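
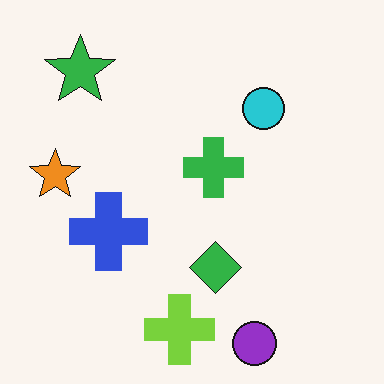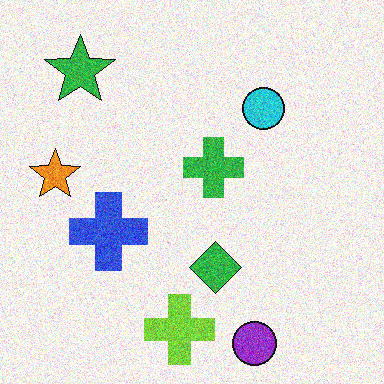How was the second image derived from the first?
Degraded with visible gaussian noise.

Random speckle covers the whole image, including the flat background.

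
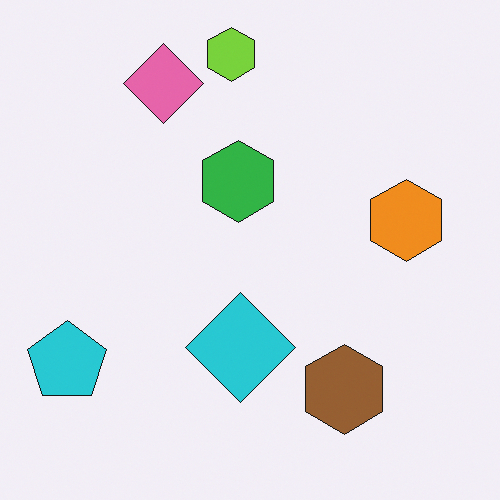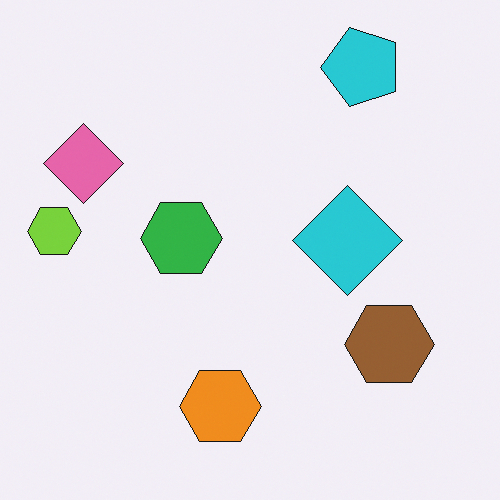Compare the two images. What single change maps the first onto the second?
The image was transposed (reflected across the top-left ↔ bottom-right diagonal).

Shapes have swapped their row and column positions — what was in the top-right is now in the bottom-left — a diagonal reflection.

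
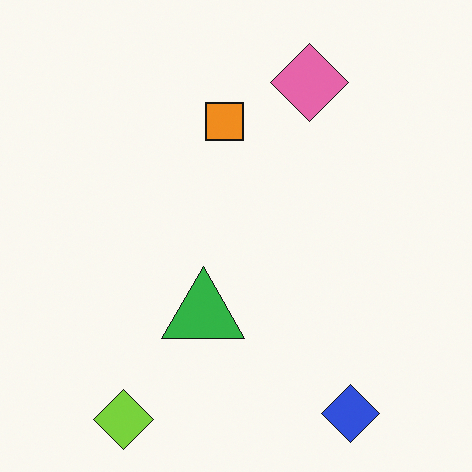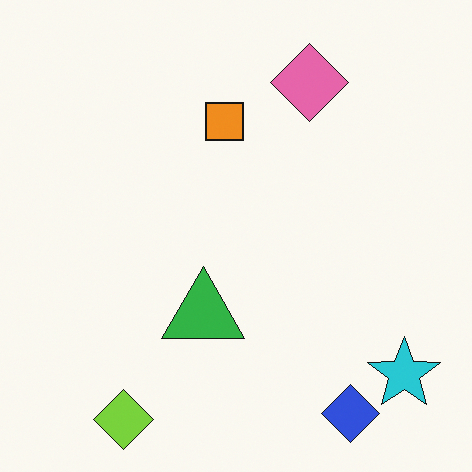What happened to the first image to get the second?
The transformation is: overlaid with an additional cyan star.

A cyan star appears in the second image that is absent from the first.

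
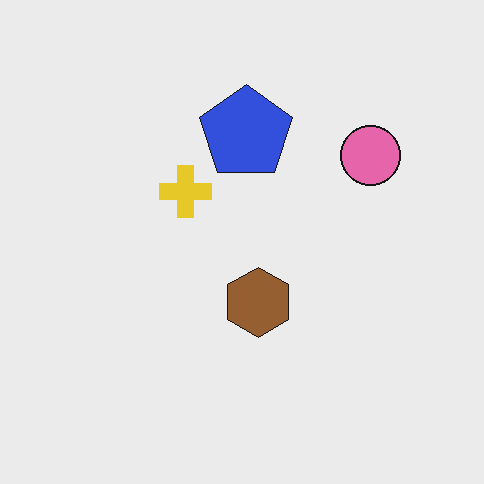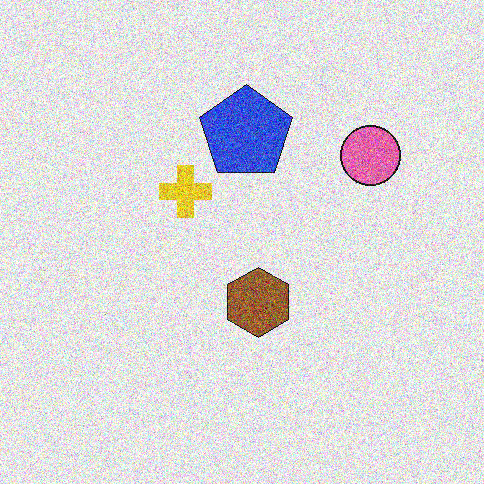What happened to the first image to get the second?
This is the original image degraded with a thick layer of grain.

Random speckle covers the whole image, including the flat background.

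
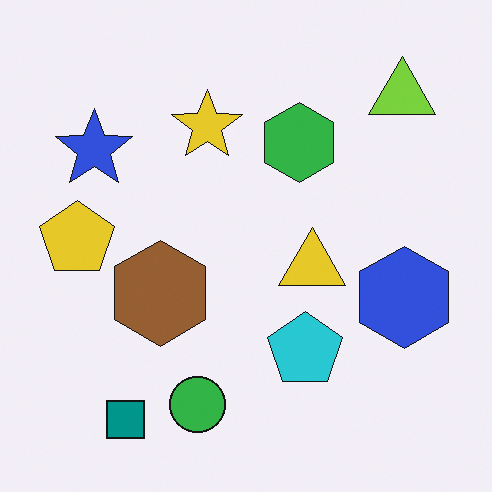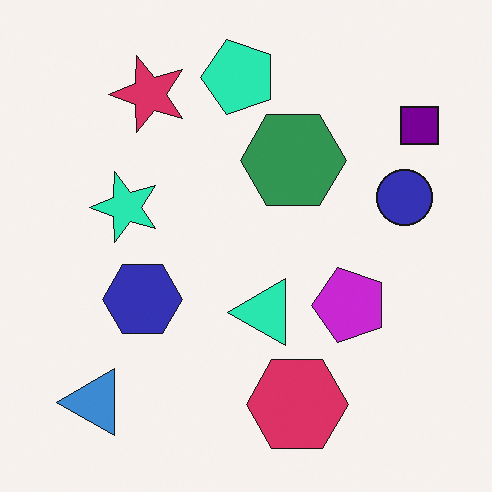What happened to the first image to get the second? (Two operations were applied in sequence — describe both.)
The second image is the first hue-shifted noticeably, then transposed (reflected across the top-left ↔ bottom-right diagonal).

Every shape's color has rotated by the same amount around the hue wheel — a uniform hue shift. Shapes have swapped their row and column positions — what was in the top-right is now in the bottom-left — a diagonal reflection.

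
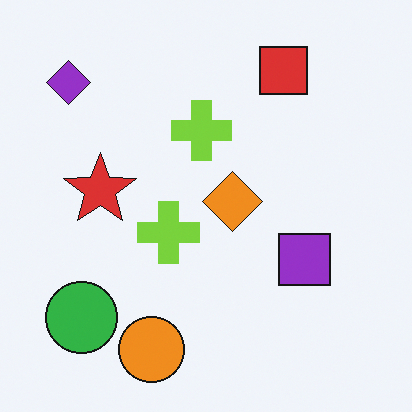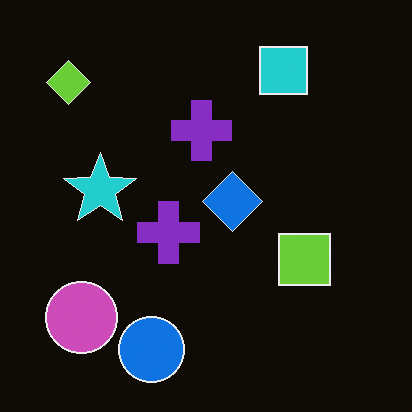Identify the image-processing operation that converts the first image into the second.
It was color-inverted (negative).

The light background has become dark and every shape's color is its complement — a photographic negative.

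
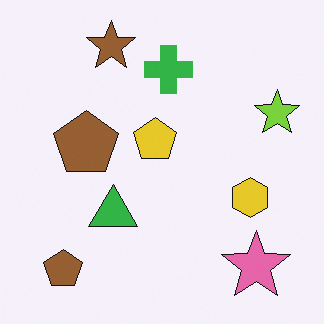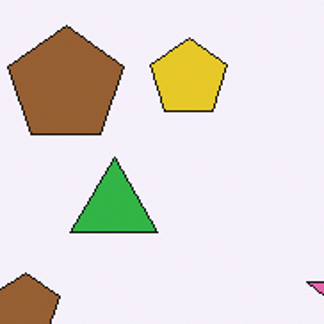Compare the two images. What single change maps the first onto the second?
Cropped tightly and scaled back up.

The visible shapes are larger and the field of view is narrower; shapes near the original edges may be partly or wholly outside the frame — a crop-and-rescale.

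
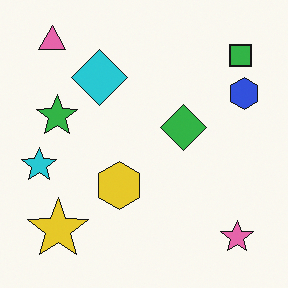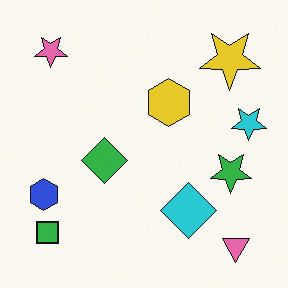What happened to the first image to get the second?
Rotated 180°.

The pink triangle sits in the top-left of the first image and the bottom-right of the second — consistent with a whole-image 180° rotation.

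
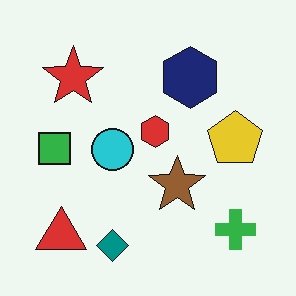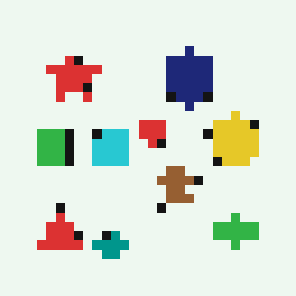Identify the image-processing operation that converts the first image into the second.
The transformation is: heavily pixelated into large blocks.

Shapes are reduced to large square blocks; fine edges and outlines are lost — a downscale-then-upscale (mosaic) effect.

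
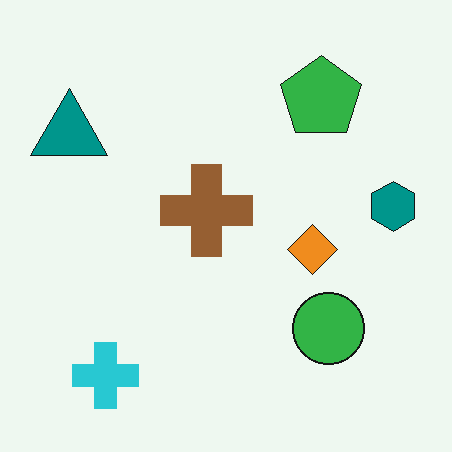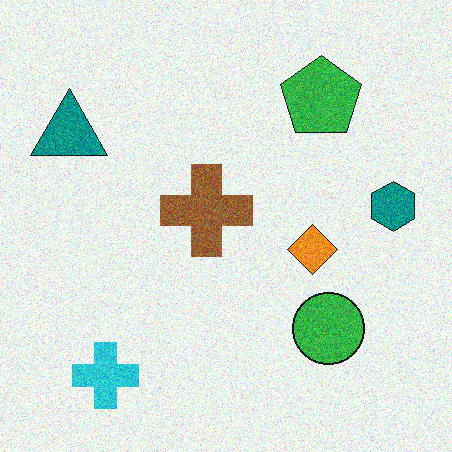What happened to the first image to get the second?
It was degraded with moderate additive noise.

Random speckle covers the whole image, including the flat background.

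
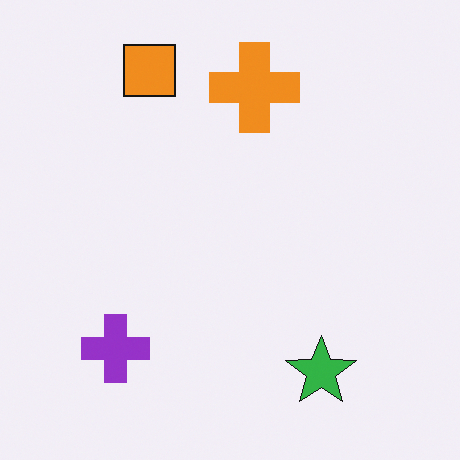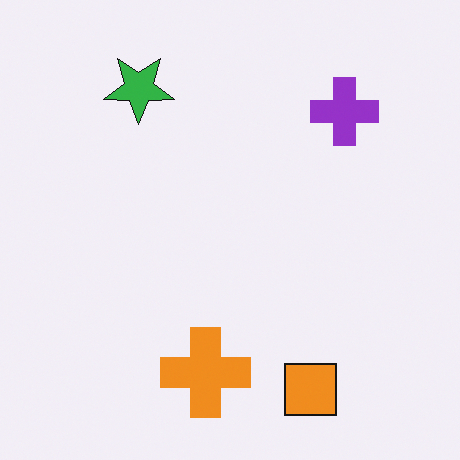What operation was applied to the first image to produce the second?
This is the original image rotated 180°.

The orange square sits in the top-left of the first image and the bottom-right of the second — consistent with a whole-image 180° rotation.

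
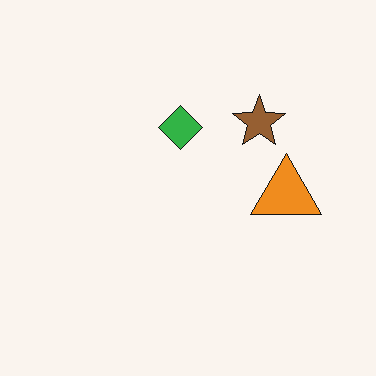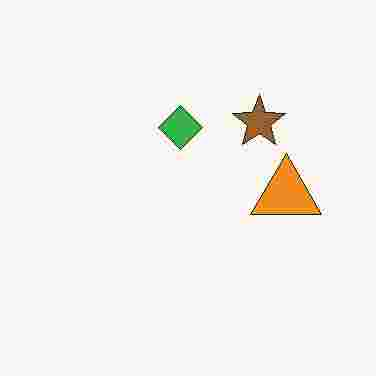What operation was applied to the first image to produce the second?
The image was degraded with heavy JPEG compression.

Blocky 8×8 compression artifacts appear around shape edges and the flat background shows ringing — characteristic JPEG degradation.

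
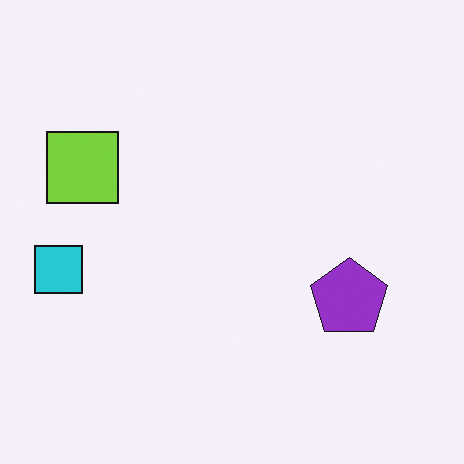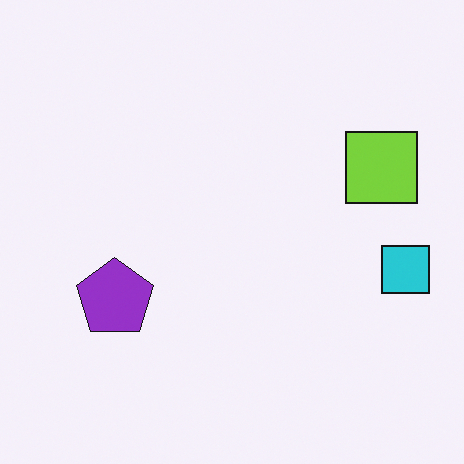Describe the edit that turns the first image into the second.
The transformation is: flipped horizontally (left ↔ right).

The cyan square is in the left of the first image and the right of the second — shapes on opposite sides of the vertical midline have swapped in a mirror flip.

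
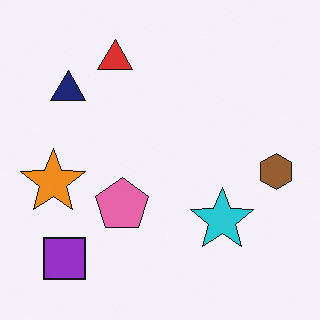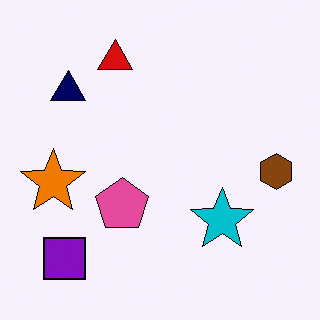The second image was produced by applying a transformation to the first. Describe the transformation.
The image was given slightly increased contrast.

Tones are pushed away from mid-grey across the whole image — a global contrast change.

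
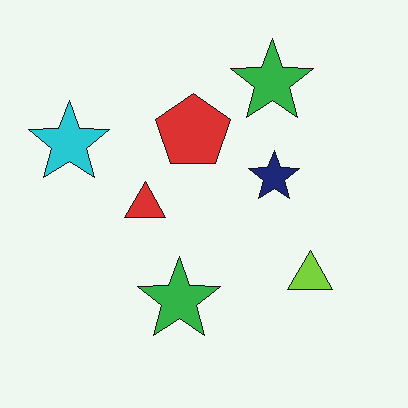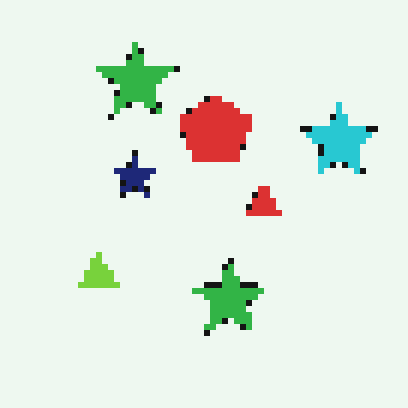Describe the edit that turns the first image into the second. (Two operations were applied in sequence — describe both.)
The image was pixelated into visible square blocks, then flipped horizontally (left ↔ right).

Shapes are reduced to large square blocks; fine edges and outlines are lost — a downscale-then-upscale (mosaic) effect. The cyan star is in the left of the first image and the right of the second — shapes on opposite sides of the vertical midline have swapped in a mirror flip.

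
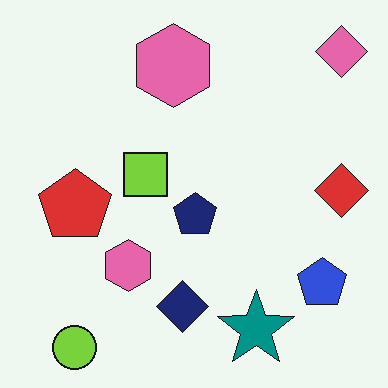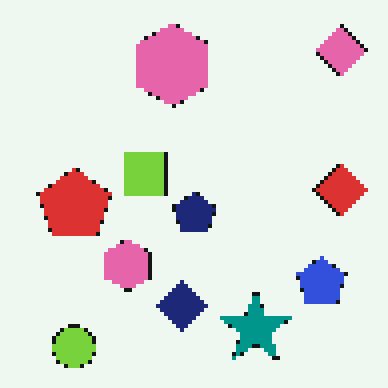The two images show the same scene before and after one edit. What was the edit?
The image was mildly pixelated.

Shapes are reduced to large square blocks; fine edges and outlines are lost — a downscale-then-upscale (mosaic) effect.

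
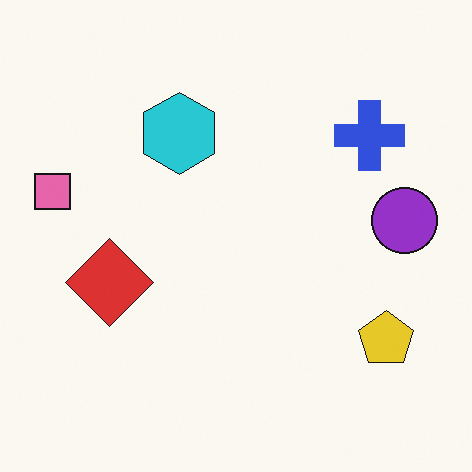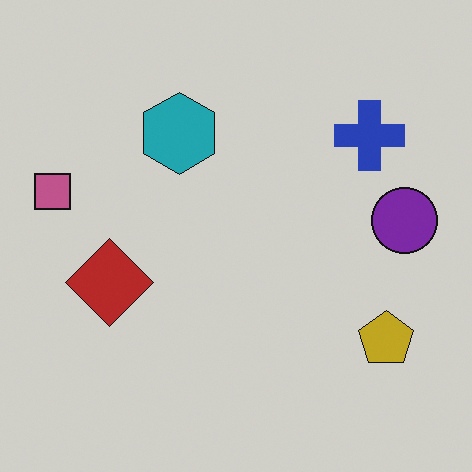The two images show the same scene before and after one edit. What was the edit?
The transformation is: darkened a little.

Every pixel — background and shapes alike — is uniformly darkened.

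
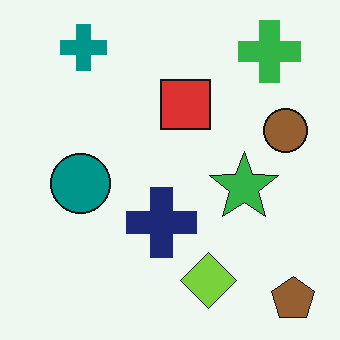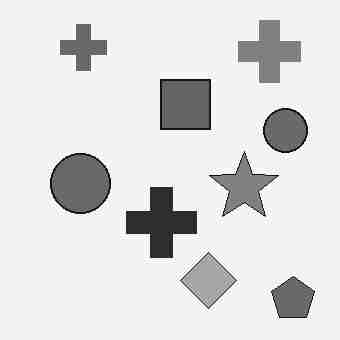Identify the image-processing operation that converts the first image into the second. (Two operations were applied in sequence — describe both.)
The image was converted to grayscale, then degraded with heavy JPEG compression.

All color is removed — every shape is now a shade of grey. Blocky 8×8 compression artifacts appear around shape edges and the flat background shows ringing — characteristic JPEG degradation.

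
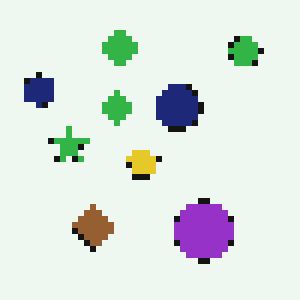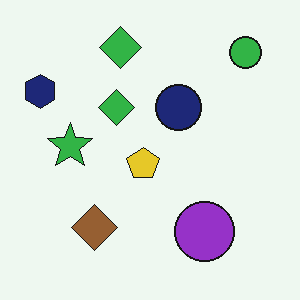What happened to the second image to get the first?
Pixelated into visible square blocks.

Shapes are reduced to large square blocks; fine edges and outlines are lost — a downscale-then-upscale (mosaic) effect.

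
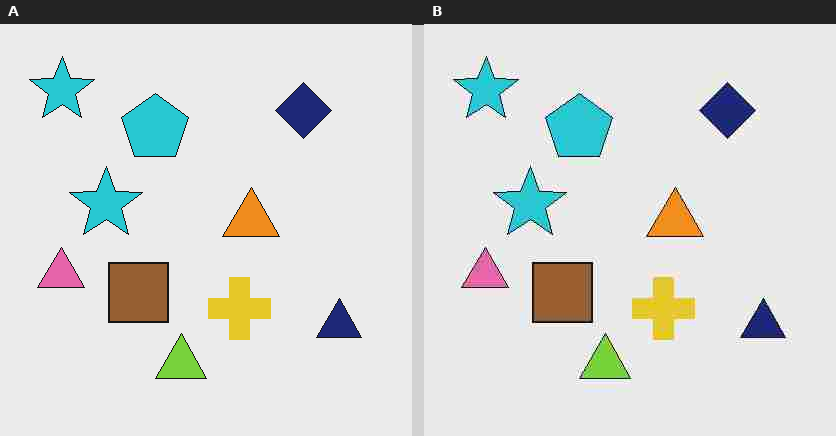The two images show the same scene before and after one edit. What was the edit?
Degraded with heavy JPEG compression.

Blocky 8×8 compression artifacts appear around shape edges and the flat background shows ringing — characteristic JPEG degradation.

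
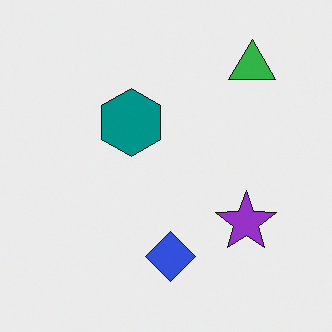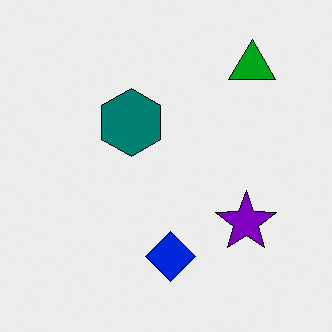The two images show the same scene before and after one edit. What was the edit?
The transformation is: given slightly increased contrast.

Tones are pushed away from mid-grey across the whole image — a global contrast change.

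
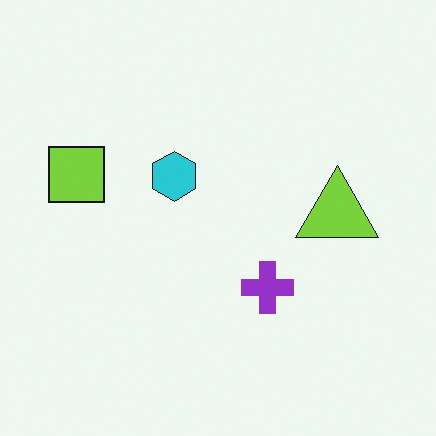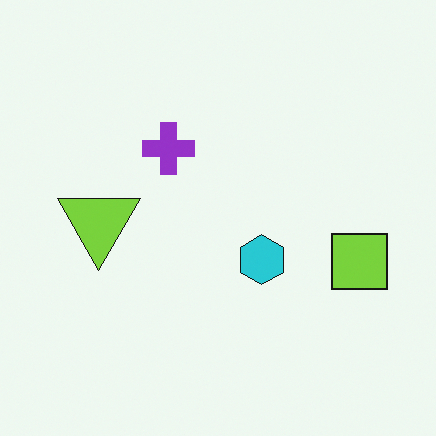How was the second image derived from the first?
The transformation is: rotated 180°.

The lime square sits in the left of the first image and the right of the second — consistent with a whole-image 180° rotation.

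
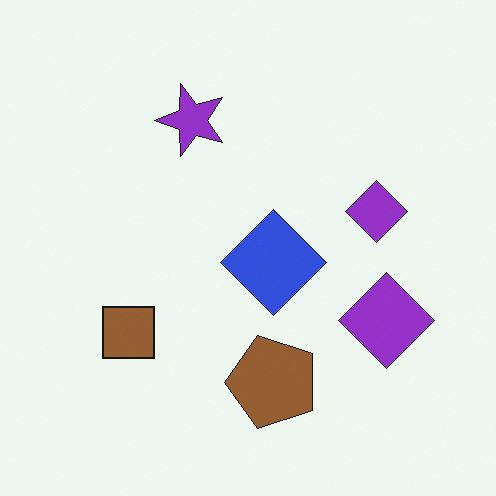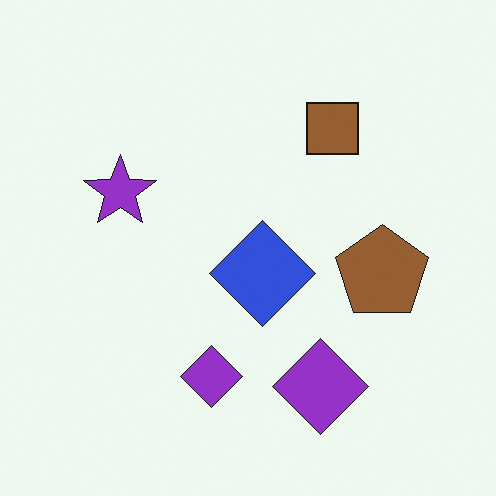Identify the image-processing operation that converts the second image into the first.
Transposed (reflected across the top-left ↔ bottom-right diagonal).

Shapes have swapped their row and column positions — what was in the top-right is now in the bottom-left — a diagonal reflection.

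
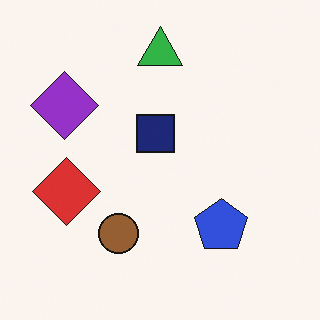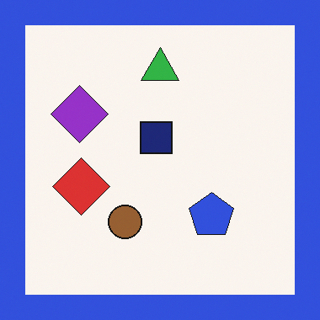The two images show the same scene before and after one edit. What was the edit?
The second image is the first framed with a blue border.

A solid blue frame runs around the edge of the second image, with the content slightly shrunk inside it.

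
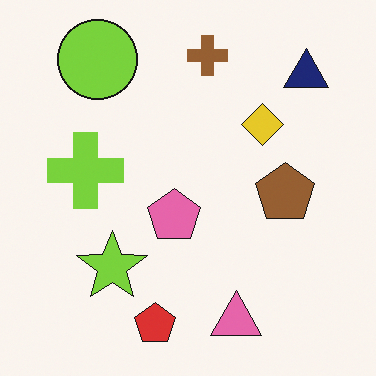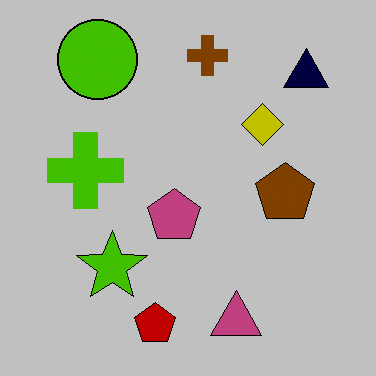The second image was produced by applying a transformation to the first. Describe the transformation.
This is the original image aggressively posterized.

Each flat color has snapped to a coarser quantized level — most visibly, the near-white background has dropped to a flat grey.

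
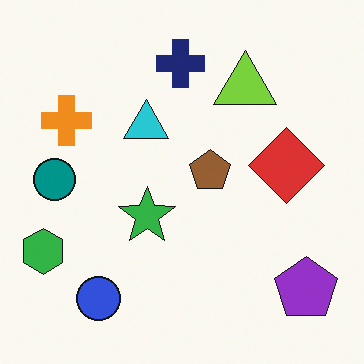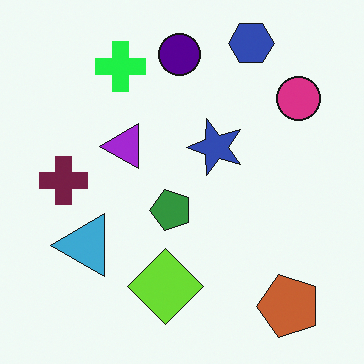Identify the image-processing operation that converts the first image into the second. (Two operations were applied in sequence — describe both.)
It was hue-shifted by a moderate amount, then transposed (reflected across the top-left ↔ bottom-right diagonal).

Every shape's color has rotated by the same amount around the hue wheel — a uniform hue shift. Shapes have swapped their row and column positions — what was in the top-right is now in the bottom-left — a diagonal reflection.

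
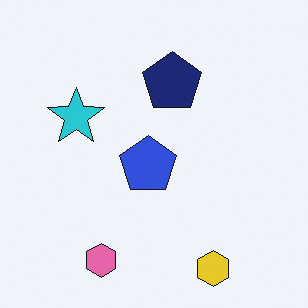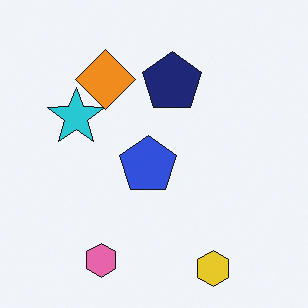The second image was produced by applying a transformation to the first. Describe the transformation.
Overlaid with an additional orange diamond.

An orange diamond appears in the second image that is absent from the first.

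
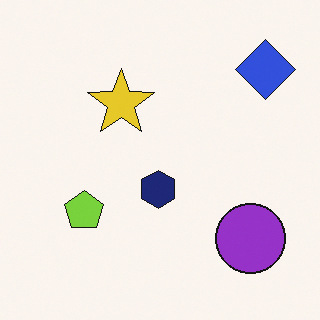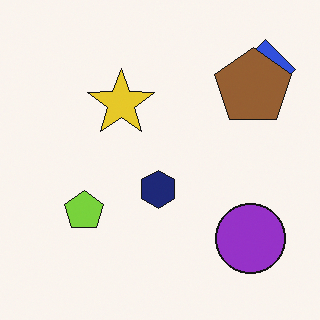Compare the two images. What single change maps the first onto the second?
It was overlaid with an additional brown pentagon.

A brown pentagon appears in the second image that is absent from the first.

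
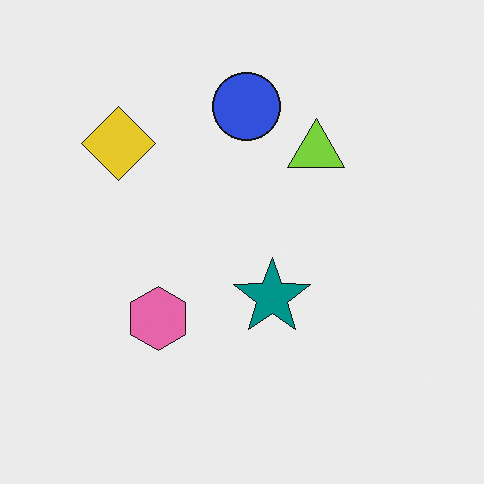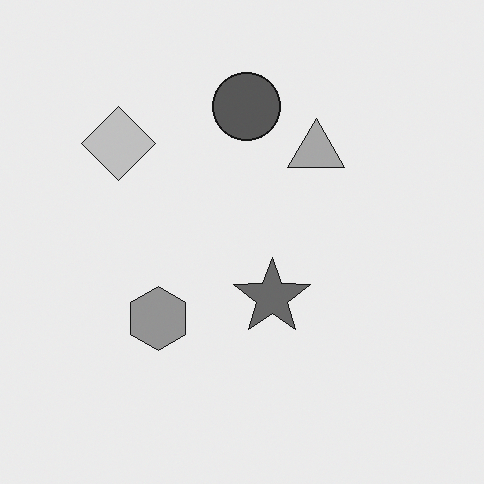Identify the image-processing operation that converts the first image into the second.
The image was converted to grayscale.

All color is removed — every shape is now a shade of grey.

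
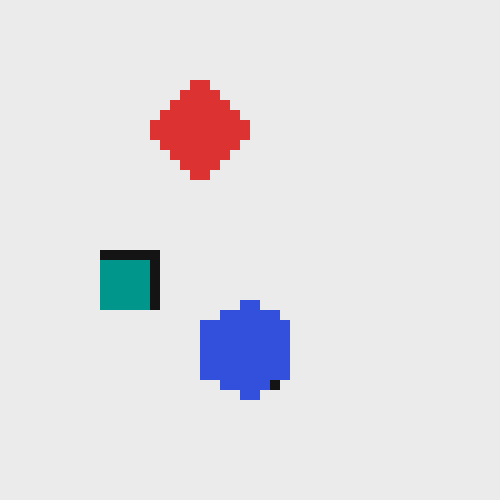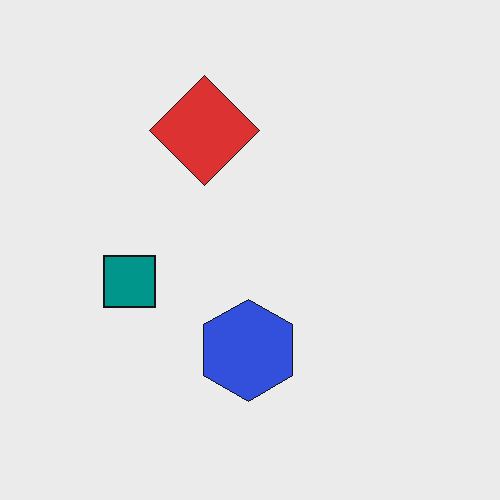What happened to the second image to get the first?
The first image is the second coarsely pixelated.

Shapes are reduced to large square blocks; fine edges and outlines are lost — a downscale-then-upscale (mosaic) effect.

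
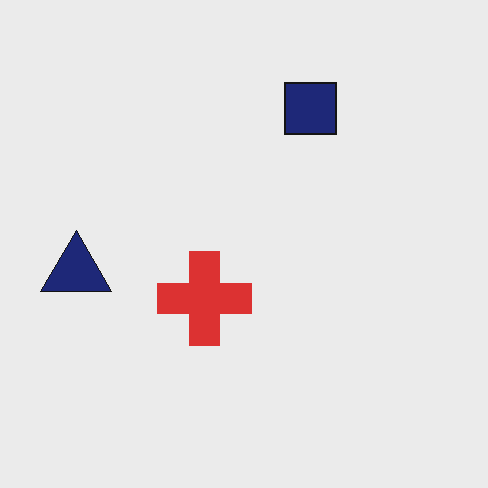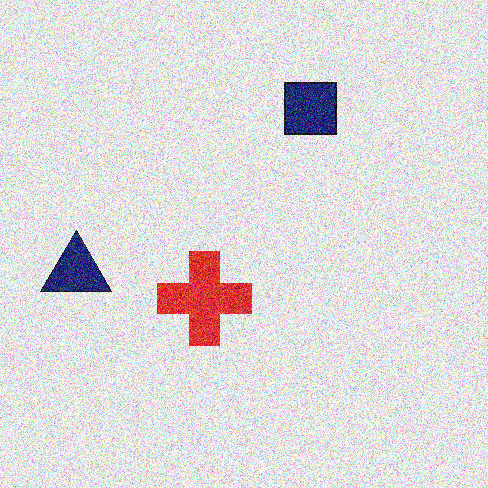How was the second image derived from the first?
This is the original image degraded with strong gaussian noise.

Random speckle covers the whole image, including the flat background.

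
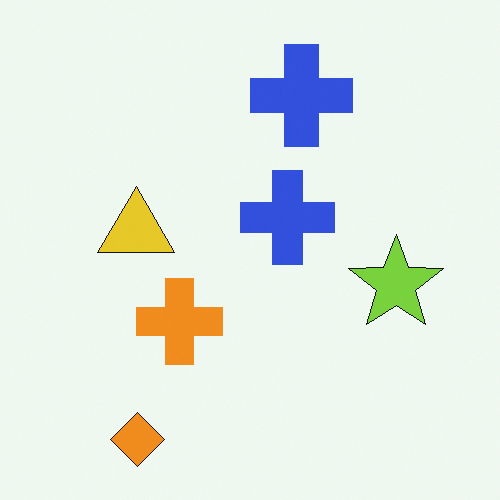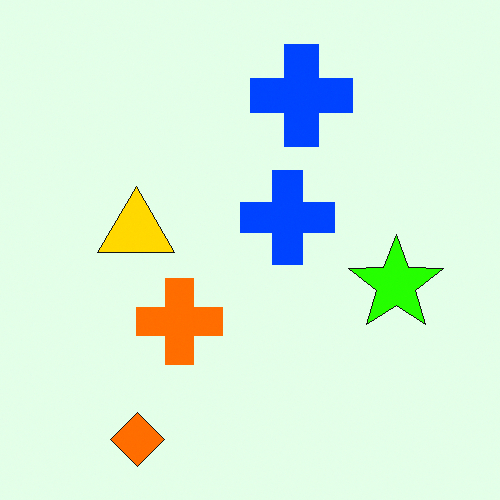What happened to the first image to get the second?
Heavily oversaturated.

All colors are more vivid — a global saturation change.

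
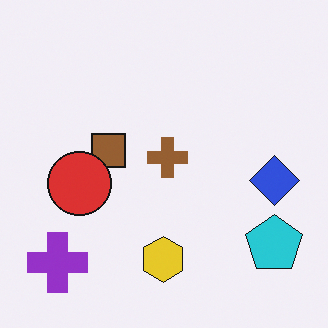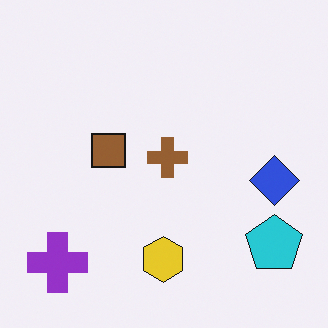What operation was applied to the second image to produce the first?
It was overlaid with an additional red circle.

A red circle appears in the first image that is absent from the second.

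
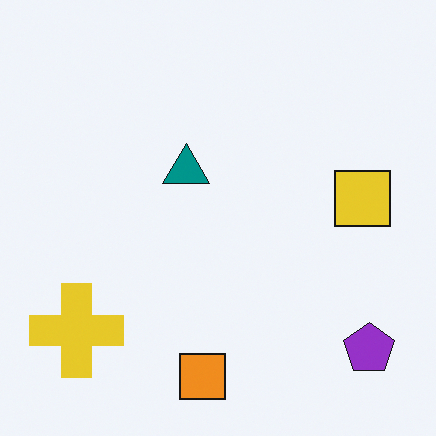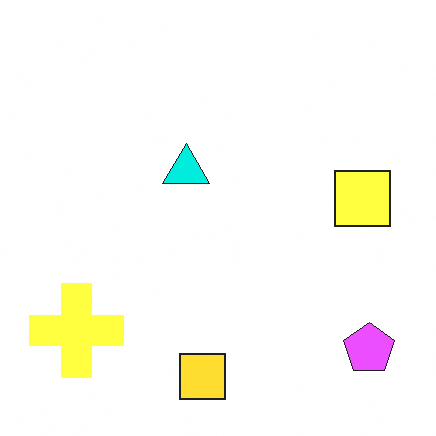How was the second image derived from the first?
It was substantially brightened.

Every pixel — background and shapes alike — is uniformly brightened.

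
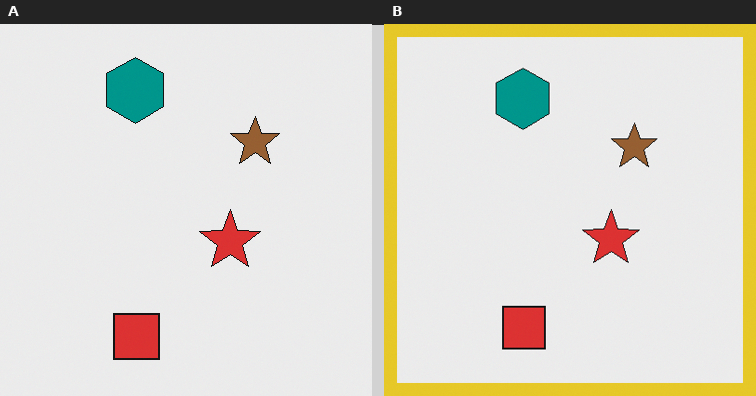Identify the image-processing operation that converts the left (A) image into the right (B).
The right (B) image is the left (A) framed with a yellow border.

A solid yellow frame runs around the edge of the right (B) image, with the content slightly shrunk inside it.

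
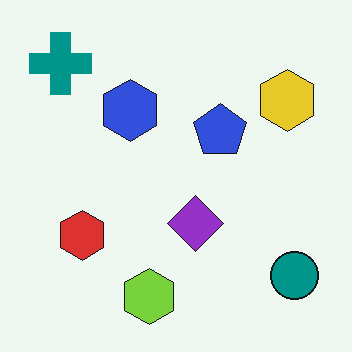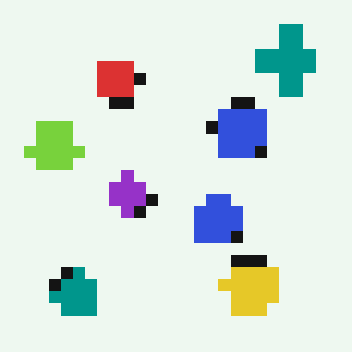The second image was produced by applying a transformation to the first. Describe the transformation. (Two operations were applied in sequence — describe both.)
The image was rotated 90° clockwise, then coarsely pixelated.

The teal cross sits in the top-left of the first image and the top-right of the second — consistent with a whole-image 90° clockwise rotation. Shapes are reduced to large square blocks; fine edges and outlines are lost — a downscale-then-upscale (mosaic) effect.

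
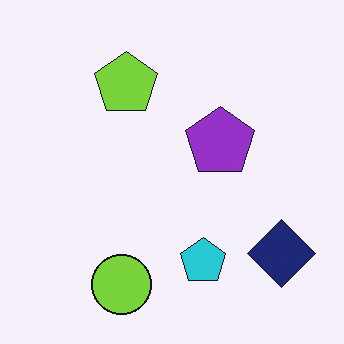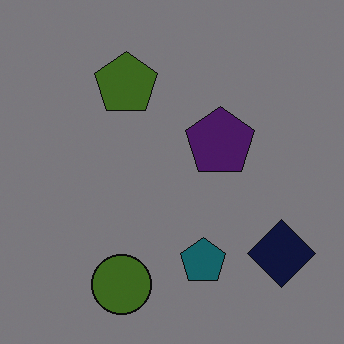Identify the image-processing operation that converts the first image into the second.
This is the original image darkened a lot.

Every pixel — background and shapes alike — is uniformly darkened.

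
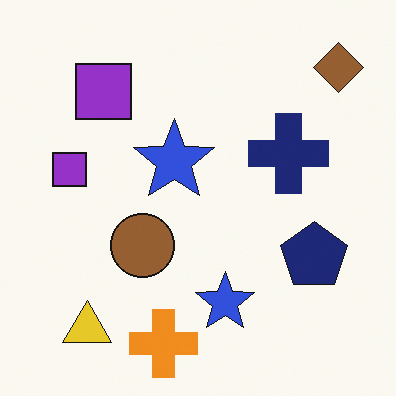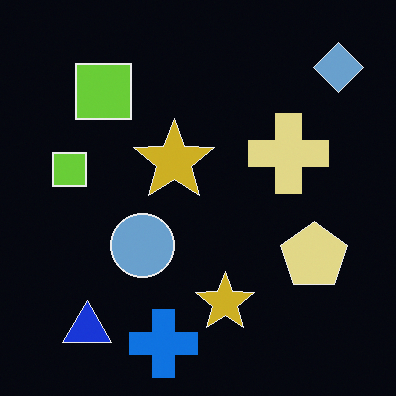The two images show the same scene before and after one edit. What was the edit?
Color-inverted (negative).

The light background has become dark and every shape's color is its complement — a photographic negative.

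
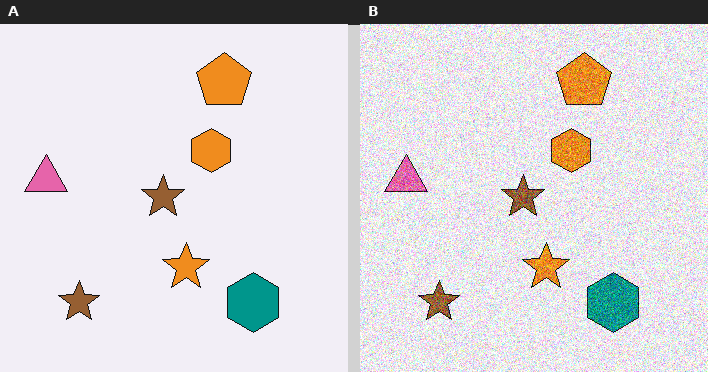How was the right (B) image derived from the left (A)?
This is the original image degraded with a thick layer of grain.

Random speckle covers the whole image, including the flat background.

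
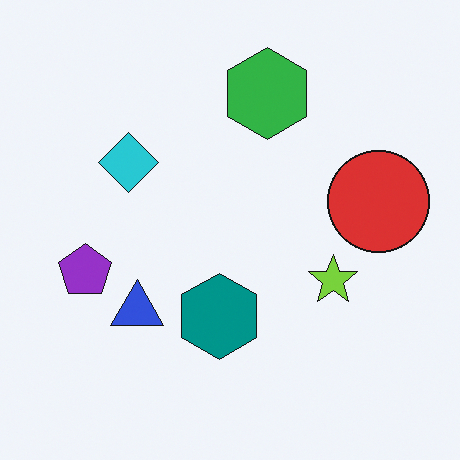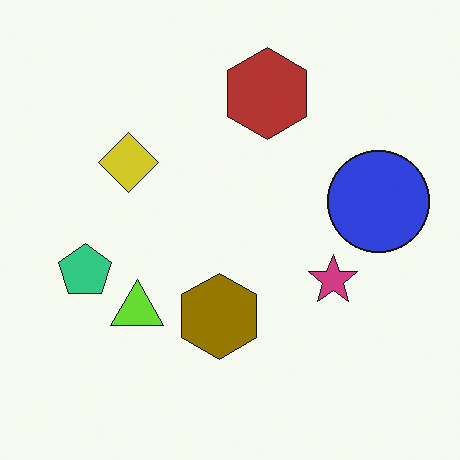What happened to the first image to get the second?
The transformation is: hue-shifted by a large amount.

Every shape's color has rotated by the same amount around the hue wheel — a uniform hue shift.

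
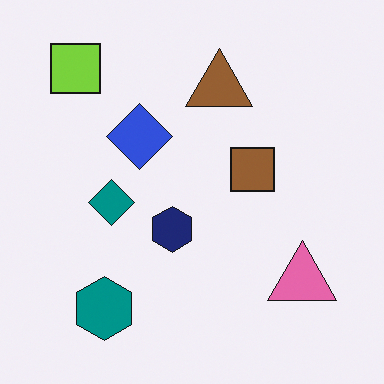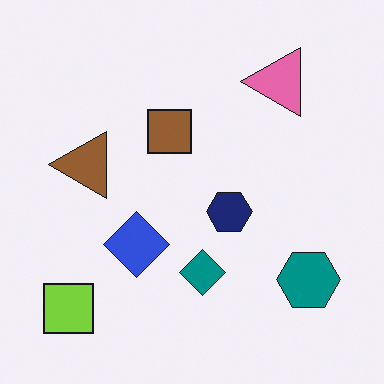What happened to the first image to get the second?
This is the original image rotated 90° counter-clockwise.

The lime square sits in the top-left of the first image and the bottom-left of the second — consistent with a whole-image 90° counter-clockwise rotation.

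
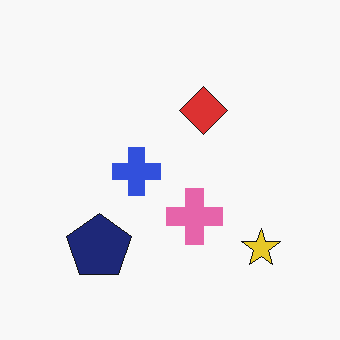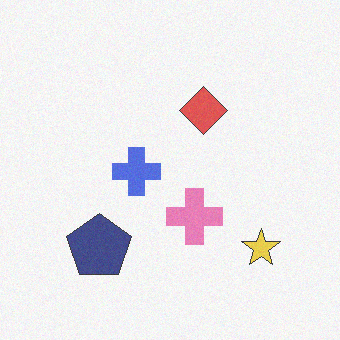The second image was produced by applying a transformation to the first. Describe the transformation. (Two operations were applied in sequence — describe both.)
The second image is the first given slightly reduced contrast, then degraded with a light layer of grain.

Tones are pushed toward mid-grey across the whole image — a global contrast change. Random speckle covers the whole image, including the flat background.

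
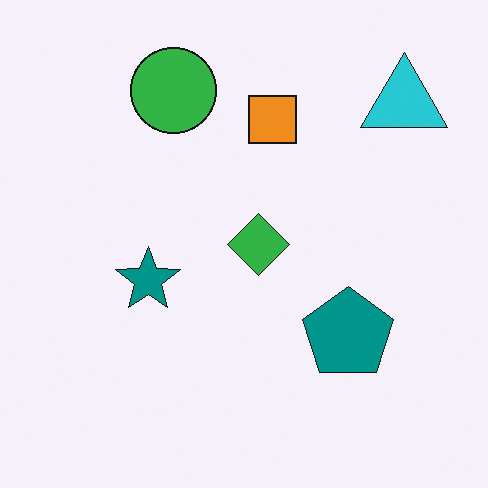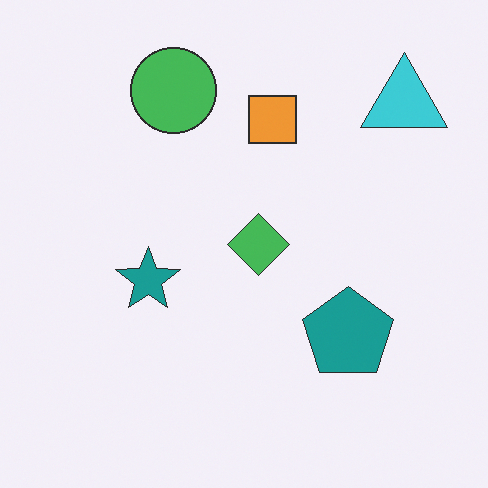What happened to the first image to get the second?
The second image is the first given slightly reduced contrast.

Tones are pushed toward mid-grey across the whole image — a global contrast change.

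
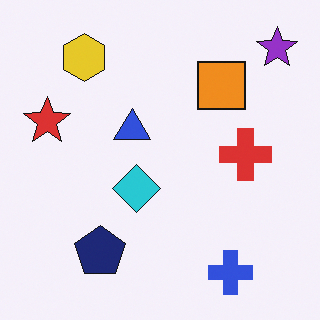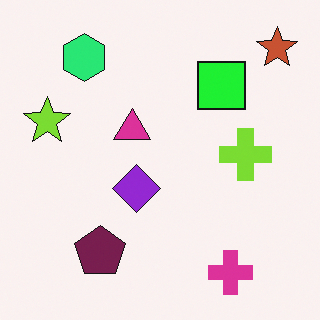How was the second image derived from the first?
It was hue-shifted noticeably.

Every shape's color has rotated by the same amount around the hue wheel — a uniform hue shift.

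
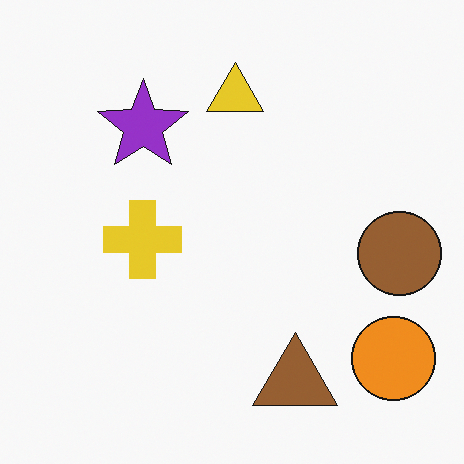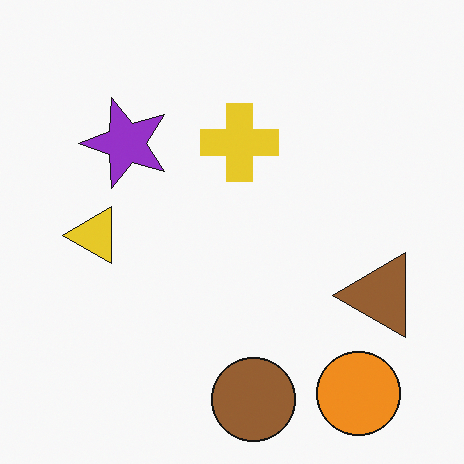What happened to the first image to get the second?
The transformation is: transposed (reflected across the top-left ↔ bottom-right diagonal).

Shapes have swapped their row and column positions — what was in the top-right is now in the bottom-left — a diagonal reflection.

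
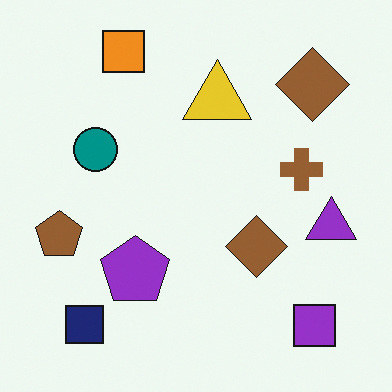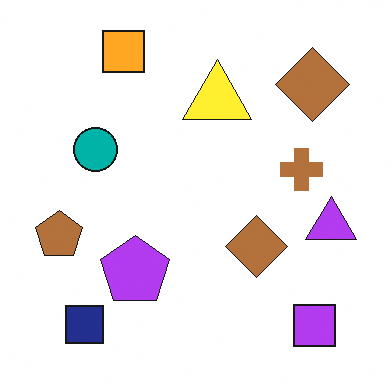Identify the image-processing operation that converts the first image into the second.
The transformation is: brightened a little.

Every pixel — background and shapes alike — is uniformly brightened.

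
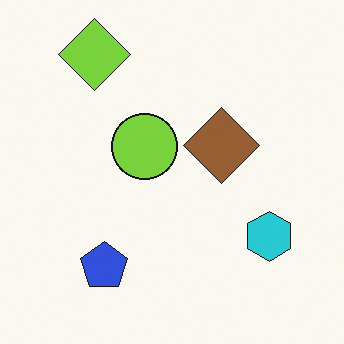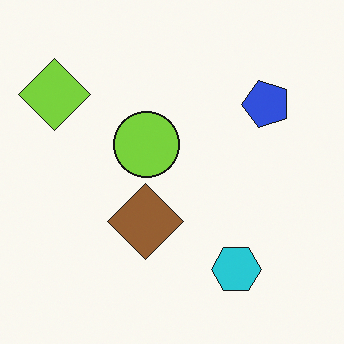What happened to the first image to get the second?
The image was transposed (reflected across the top-left ↔ bottom-right diagonal).

Shapes have swapped their row and column positions — what was in the top-right is now in the bottom-left — a diagonal reflection.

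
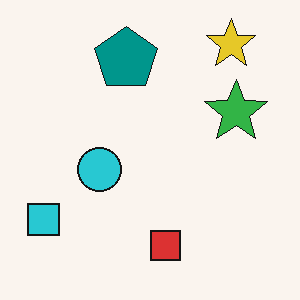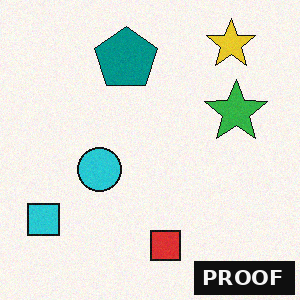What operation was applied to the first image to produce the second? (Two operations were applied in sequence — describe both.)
The transformation is: degraded with subtle gaussian noise, then watermarked with the text "PROOF" in the lower-right corner.

Random speckle covers the whole image, including the flat background. A dark label reading "PROOF" appears in the lower-right corner.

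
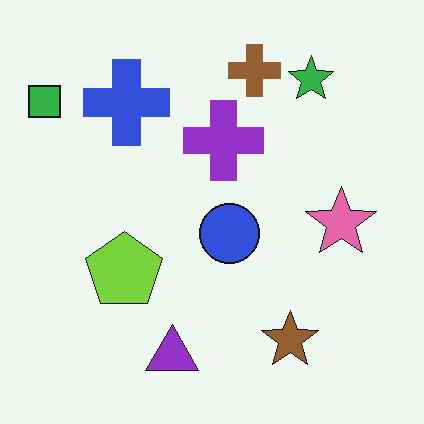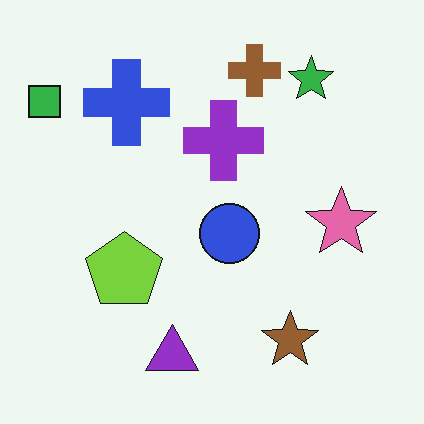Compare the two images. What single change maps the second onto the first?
The transformation is: JPEG-compressed with visible artifacts.

Blocky 8×8 compression artifacts appear around shape edges and the flat background shows ringing — characteristic JPEG degradation.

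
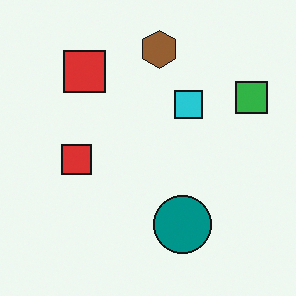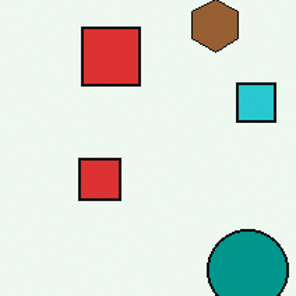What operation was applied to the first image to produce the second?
Cropped to a modestly smaller region and rescaled.

The visible shapes are larger and the field of view is narrower; shapes near the original edges may be partly or wholly outside the frame — a crop-and-rescale.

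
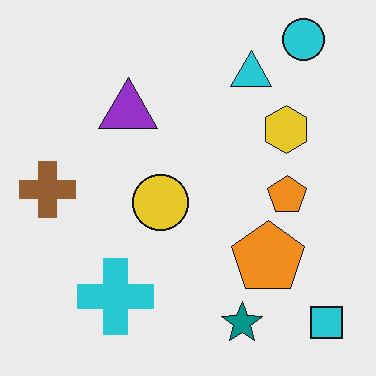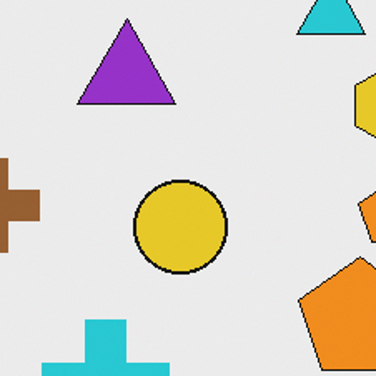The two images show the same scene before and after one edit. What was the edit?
This is the original image cropped to a noticeably smaller region and rescaled.

The visible shapes are larger and the field of view is narrower; shapes near the original edges may be partly or wholly outside the frame — a crop-and-rescale.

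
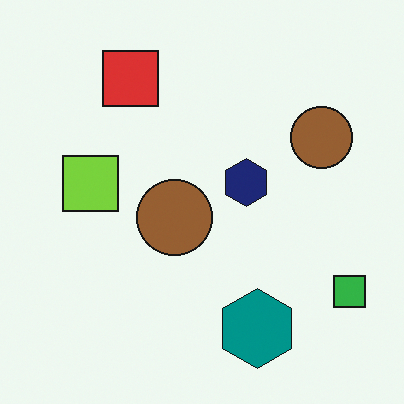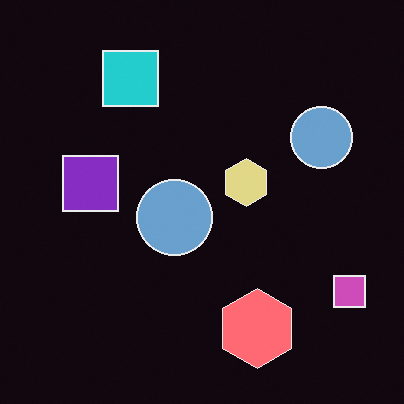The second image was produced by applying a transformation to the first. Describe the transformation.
The second image is the first color-inverted (negative).

The light background has become dark and every shape's color is its complement — a photographic negative.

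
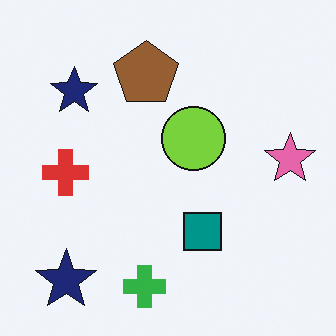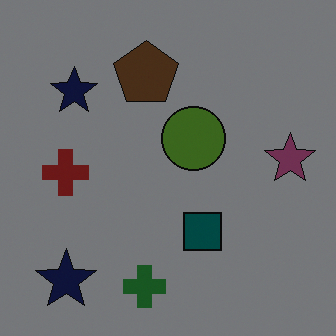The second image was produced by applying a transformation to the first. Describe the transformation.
The image was darkened a lot.

Every pixel — background and shapes alike — is uniformly darkened.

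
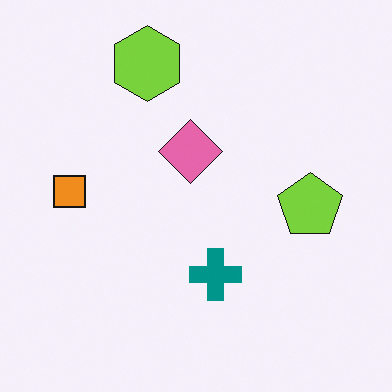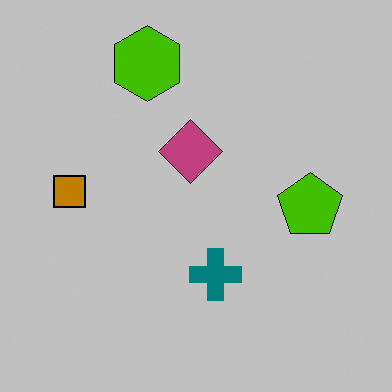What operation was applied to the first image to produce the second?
The image was heavily posterized to just a handful of flat colors.

Each flat color has snapped to a coarser quantized level — most visibly, the near-white background has dropped to a flat grey.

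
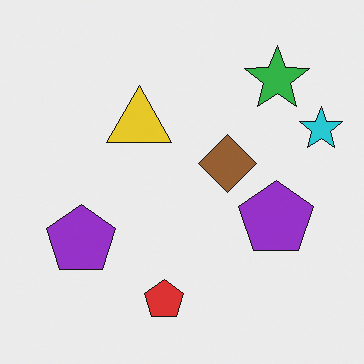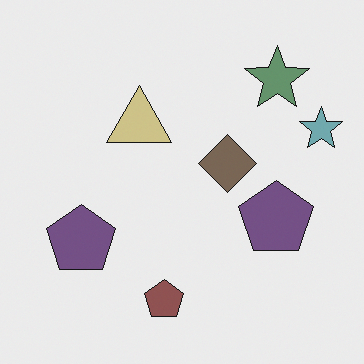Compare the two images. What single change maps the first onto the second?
It was made much more muted (saturation change).

All colors are more muted and greyish — a global saturation change.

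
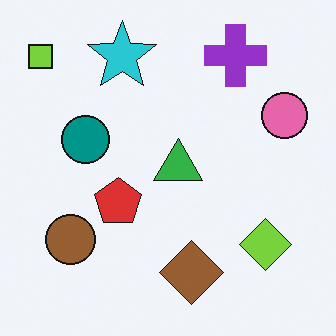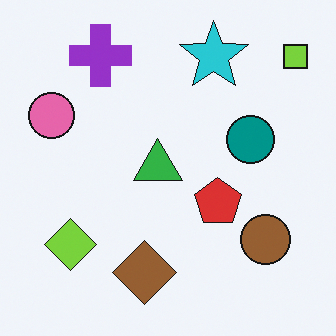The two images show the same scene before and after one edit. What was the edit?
It was flipped horizontally (left ↔ right).

The lime square is in the top-left of the first image and the top-right of the second — shapes on opposite sides of the vertical midline have swapped in a mirror flip.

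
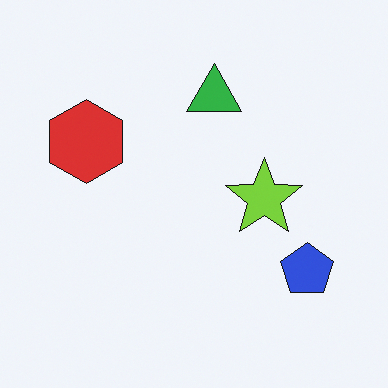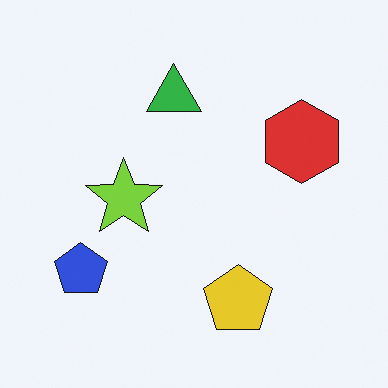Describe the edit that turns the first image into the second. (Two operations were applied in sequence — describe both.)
The image was flipped horizontally (left ↔ right), then overlaid with an additional yellow pentagon.

The blue pentagon is in the bottom-right of the first image and the bottom-left of the second — shapes on opposite sides of the vertical midline have swapped in a mirror flip. A yellow pentagon appears in the second image that is absent from the first.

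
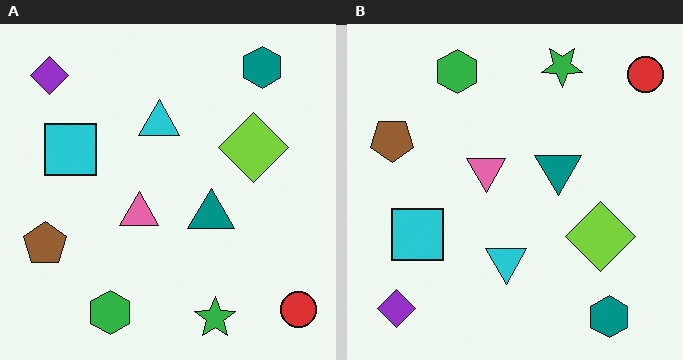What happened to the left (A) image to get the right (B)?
The transformation is: flipped vertically (top ↔ bottom).

The green star is in the bottom of the left (A) image and the top of the right (B) — shapes on opposite sides of the horizontal midline have swapped in a mirror flip.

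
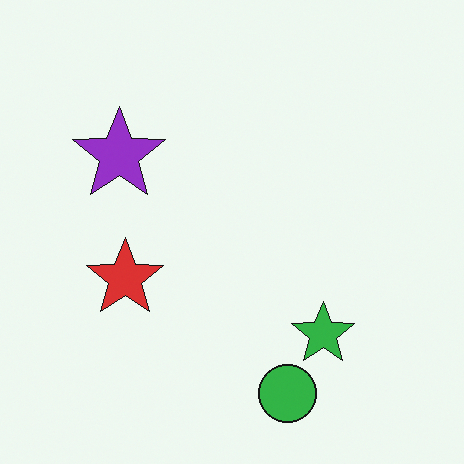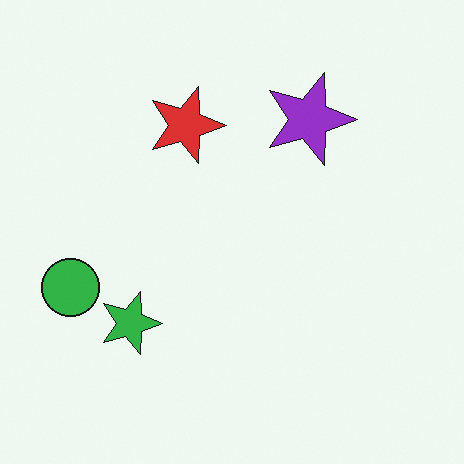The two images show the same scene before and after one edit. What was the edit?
It was rotated 90° clockwise.

The green circle sits in the bottom of the first image and the left of the second — consistent with a whole-image 90° clockwise rotation.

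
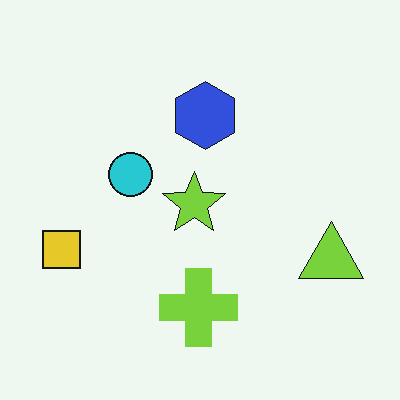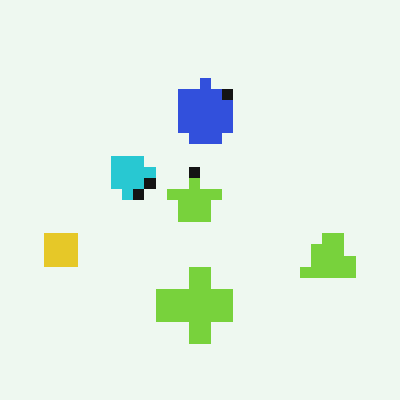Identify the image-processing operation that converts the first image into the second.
The second image is the first coarsely pixelated.

Shapes are reduced to large square blocks; fine edges and outlines are lost — a downscale-then-upscale (mosaic) effect.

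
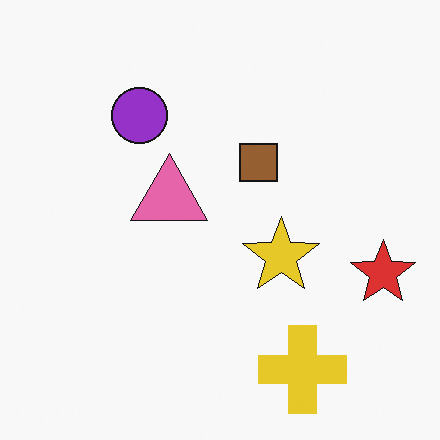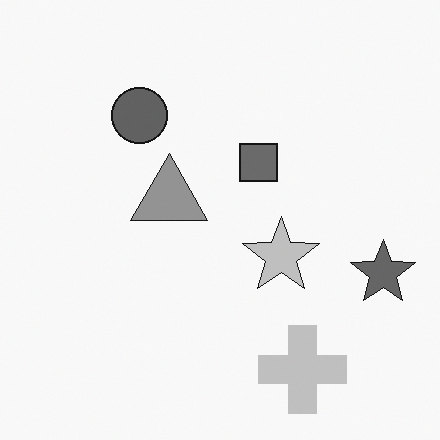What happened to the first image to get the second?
It was converted to grayscale.

All color is removed — every shape is now a shade of grey.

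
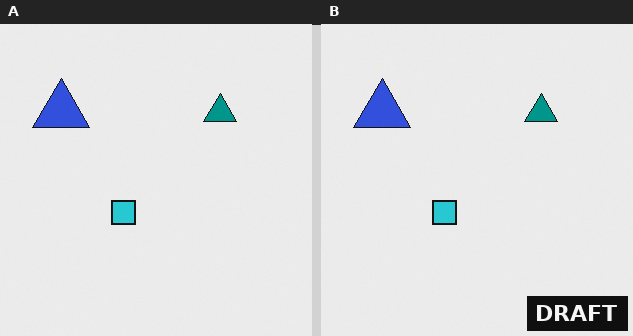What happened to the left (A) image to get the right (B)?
It was watermarked with the text "DRAFT" in the lower-right corner.

A dark label reading "DRAFT" appears in the lower-right corner.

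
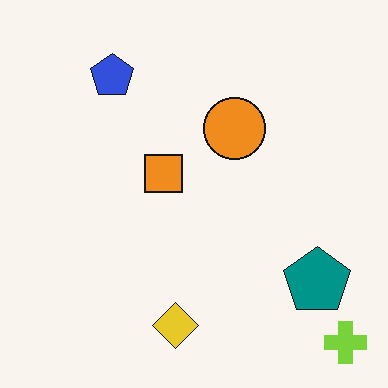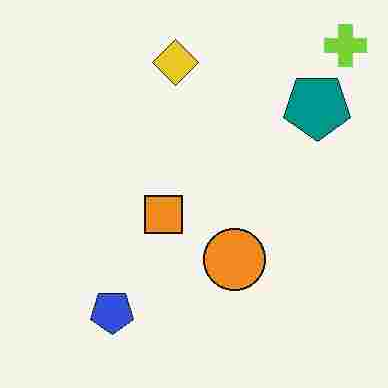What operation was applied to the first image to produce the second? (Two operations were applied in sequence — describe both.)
This is the original image degraded with heavy JPEG compression, then flipped vertically (top ↔ bottom).

Blocky 8×8 compression artifacts appear around shape edges and the flat background shows ringing — characteristic JPEG degradation. The lime cross is in the bottom-right of the first image and the top-right of the second — shapes on opposite sides of the horizontal midline have swapped in a mirror flip.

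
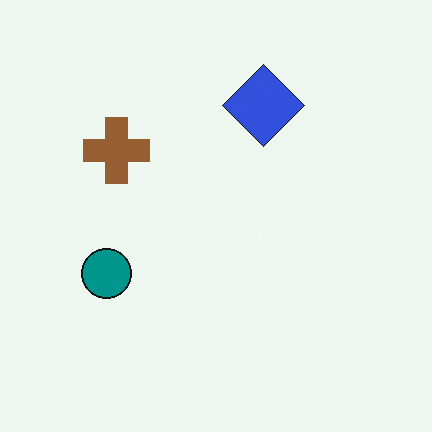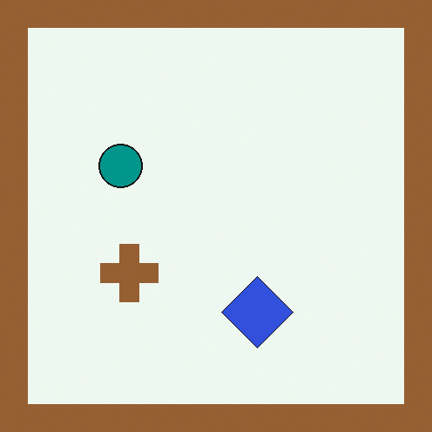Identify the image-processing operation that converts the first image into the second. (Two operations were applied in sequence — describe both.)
The transformation is: flipped vertically (top ↔ bottom), then framed with a brown border.

The blue diamond is in the top of the first image and the bottom of the second — shapes on opposite sides of the horizontal midline have swapped in a mirror flip. A solid brown frame runs around the edge of the second image, with the content slightly shrunk inside it.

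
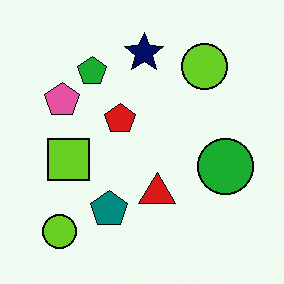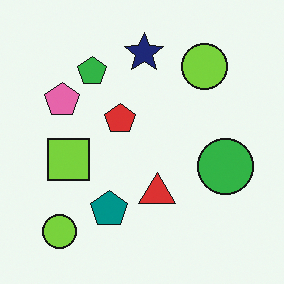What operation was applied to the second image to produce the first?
The image was given slightly increased contrast.

Tones are pushed away from mid-grey across the whole image — a global contrast change.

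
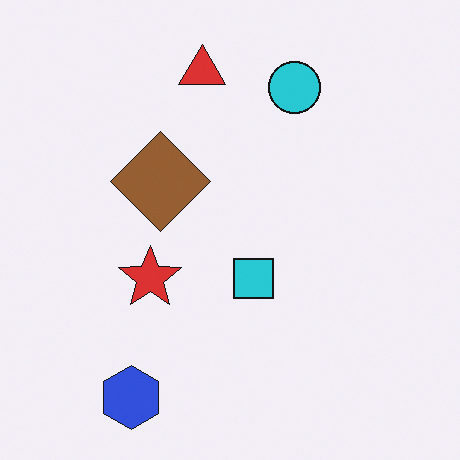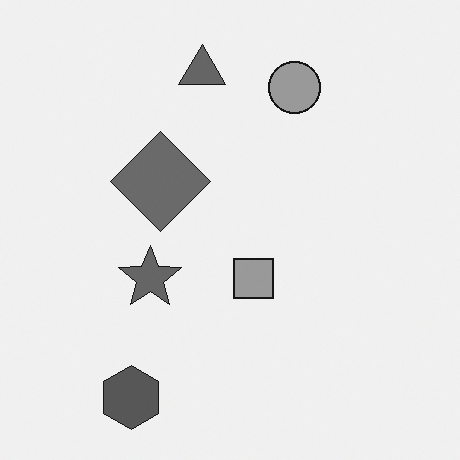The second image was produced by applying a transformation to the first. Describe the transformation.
The second image is the first converted to grayscale.

All color is removed — every shape is now a shade of grey.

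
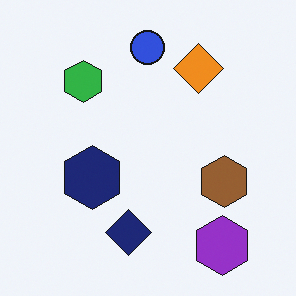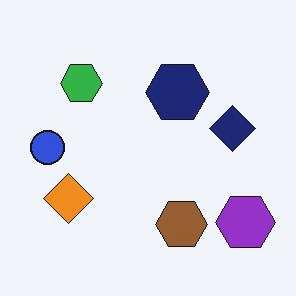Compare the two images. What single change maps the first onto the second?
It was transposed (reflected across the top-left ↔ bottom-right diagonal).

Shapes have swapped their row and column positions — what was in the top-right is now in the bottom-left — a diagonal reflection.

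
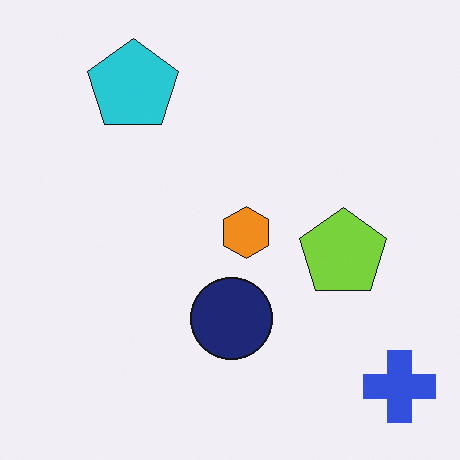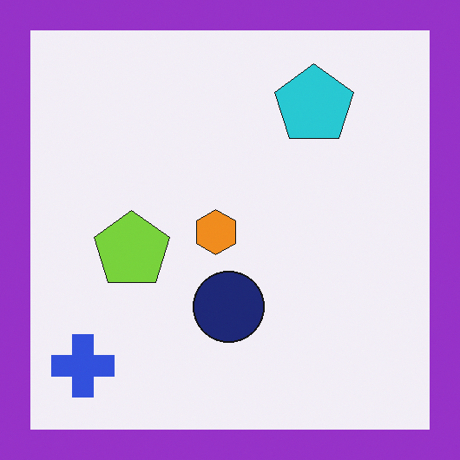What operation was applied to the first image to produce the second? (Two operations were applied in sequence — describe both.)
The image was flipped horizontally (left ↔ right), then framed with a purple border.

The blue cross is in the bottom-right of the first image and the bottom-left of the second — shapes on opposite sides of the vertical midline have swapped in a mirror flip. A solid purple frame runs around the edge of the second image, with the content slightly shrunk inside it.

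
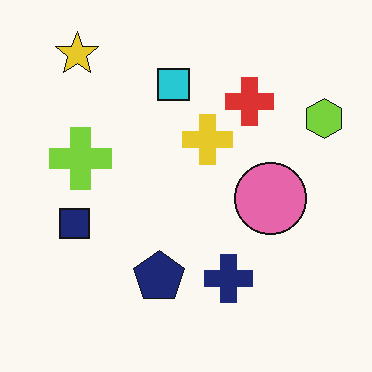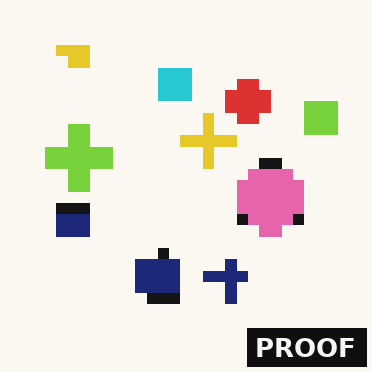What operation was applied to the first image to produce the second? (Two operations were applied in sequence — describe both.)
The second image is the first heavily pixelated into large blocks, then watermarked with the text "PROOF" in the lower-right corner.

Shapes are reduced to large square blocks; fine edges and outlines are lost — a downscale-then-upscale (mosaic) effect. A dark label reading "PROOF" appears in the lower-right corner.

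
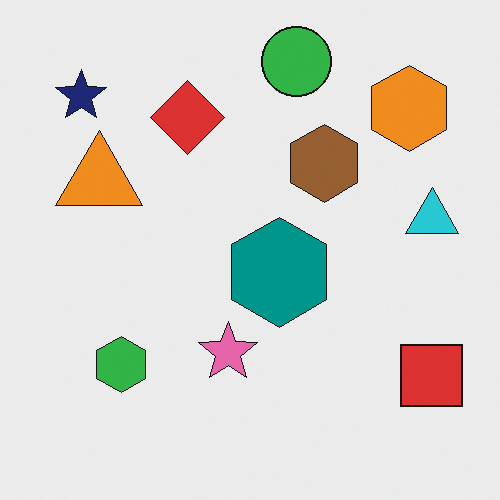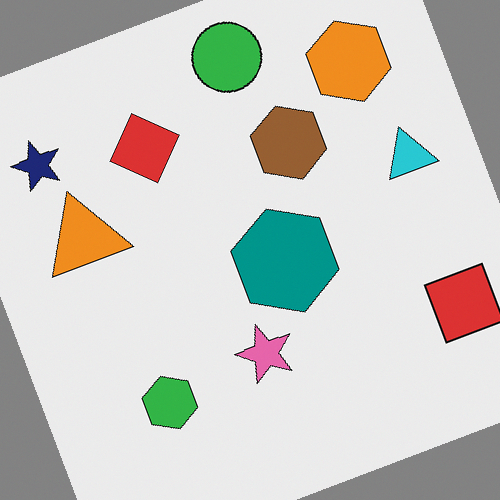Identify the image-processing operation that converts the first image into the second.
This is the original image rotated counter-clockwise by a moderate amount.

Every shape is tilted by the same angle and the image corners show triangular fill wedges — a whole-image rotation by a non-right angle.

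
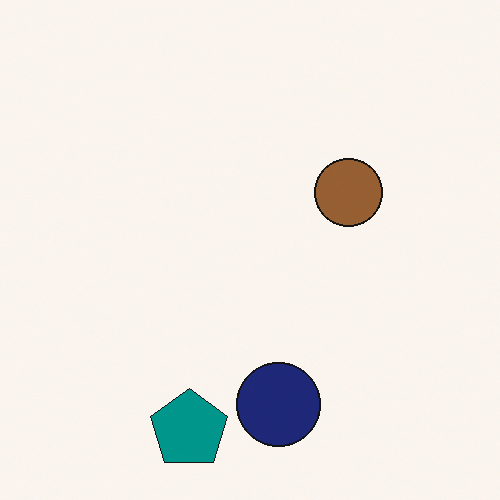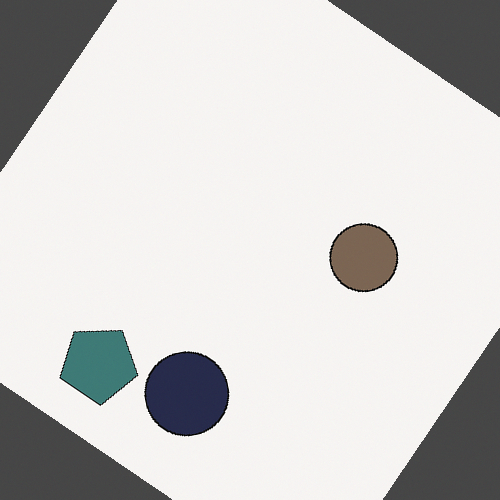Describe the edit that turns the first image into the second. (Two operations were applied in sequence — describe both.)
It was rotated clockwise by a large amount — several tens of degrees, then heavily desaturated.

Every shape is tilted by the same angle and the image corners show triangular fill wedges — a whole-image rotation by a non-right angle. All colors are more muted and greyish — a global saturation change.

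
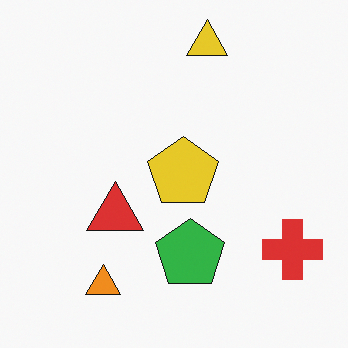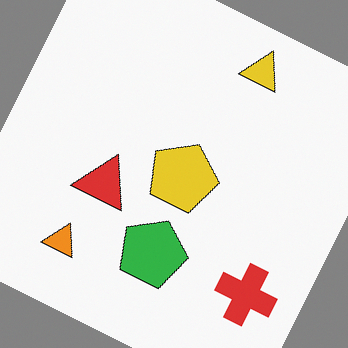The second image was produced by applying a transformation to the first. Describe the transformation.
The transformation is: rotated clockwise by a moderate amount.

Every shape is tilted by the same angle and the image corners show triangular fill wedges — a whole-image rotation by a non-right angle.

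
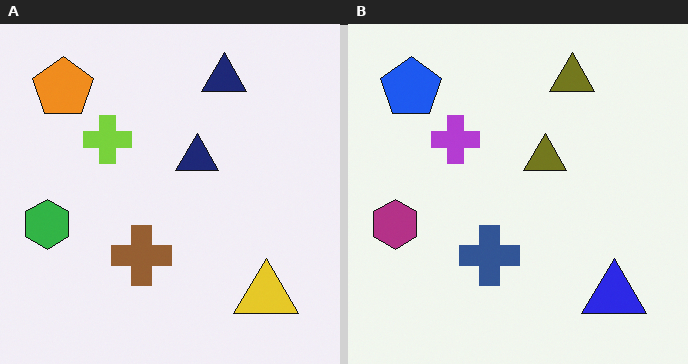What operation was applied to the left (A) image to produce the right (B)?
The right (B) image is the left (A) hue-shifted by a large amount.

Every shape's color has rotated by the same amount around the hue wheel — a uniform hue shift.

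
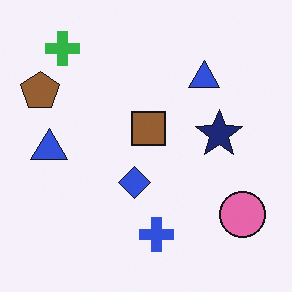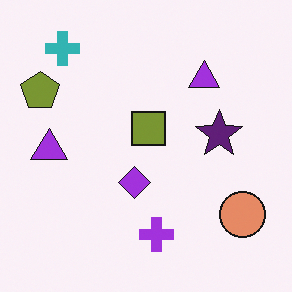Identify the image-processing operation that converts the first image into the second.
This is the original image hue-shifted by a small amount.

Every shape's color has rotated by the same amount around the hue wheel — a uniform hue shift.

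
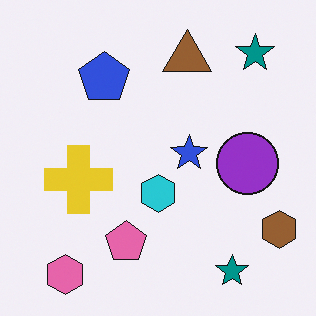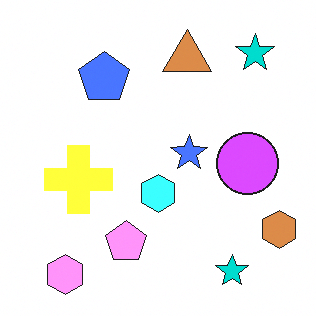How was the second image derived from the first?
Brightened a lot.

Every pixel — background and shapes alike — is uniformly brightened.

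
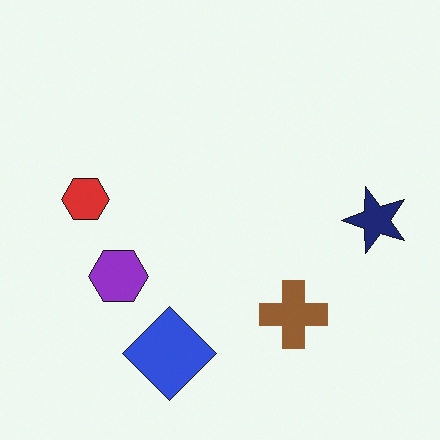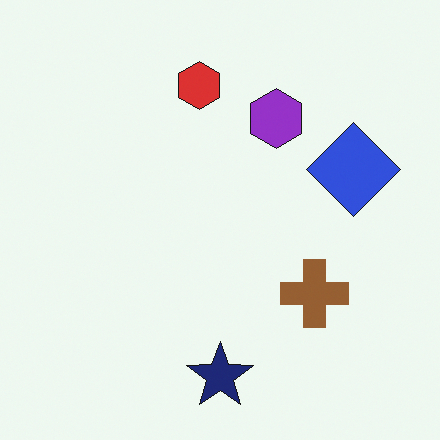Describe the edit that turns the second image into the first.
The transformation is: transposed (reflected across the top-left ↔ bottom-right diagonal).

Shapes have swapped their row and column positions — what was in the top-right is now in the bottom-left — a diagonal reflection.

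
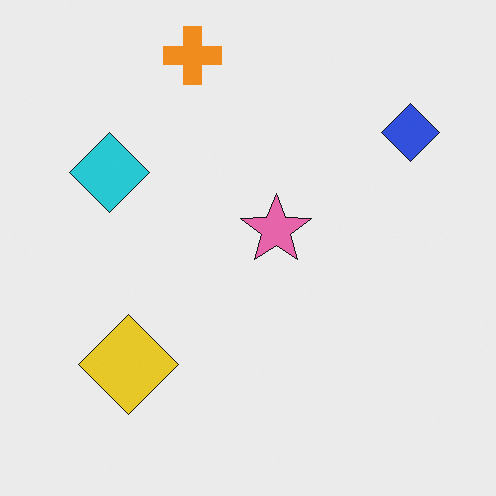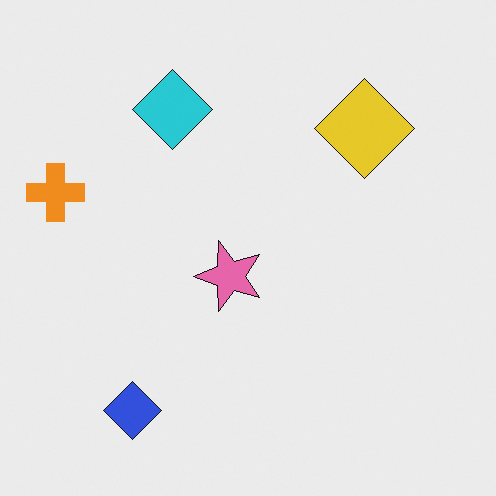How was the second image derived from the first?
It was transposed (reflected across the top-left ↔ bottom-right diagonal).

Shapes have swapped their row and column positions — what was in the top-right is now in the bottom-left — a diagonal reflection.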